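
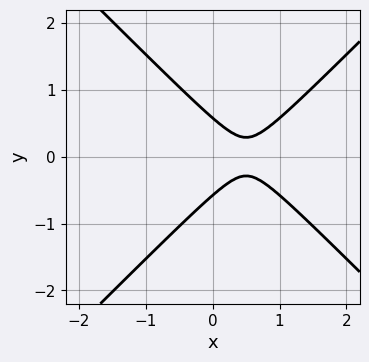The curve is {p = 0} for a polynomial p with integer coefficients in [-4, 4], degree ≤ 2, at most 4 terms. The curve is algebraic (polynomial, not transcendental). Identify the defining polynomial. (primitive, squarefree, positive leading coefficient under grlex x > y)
1. deg p = 2.
2. Symmetries: it's symmetric under y → −y, forcing even powers of y.
3. Observable constraints: no x-intercept at any integer in the box.
4. Putting this together gives p.

3*x^2 - 3*y^2 - 3*x + 1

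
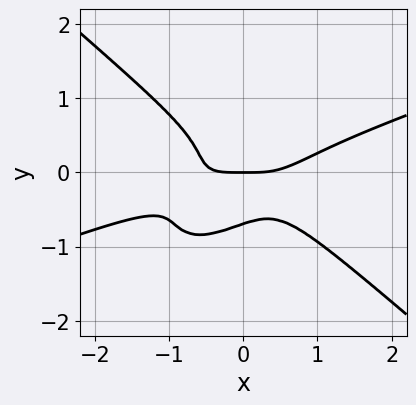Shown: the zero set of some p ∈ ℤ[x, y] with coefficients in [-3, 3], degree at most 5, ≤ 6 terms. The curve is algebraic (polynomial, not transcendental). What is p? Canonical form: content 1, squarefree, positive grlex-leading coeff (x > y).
(a) deg p = 4. A generic line meets the curve in up to 4 points.
(b) Checking where it meets the axes: it crosses the x-axis at the gridline x = 0; it meets the y-axis at y = 0 (among the integer gridlines).
(c) Fitting integer coefficients to these (and the overall shape) gives p.

x^4 - 3*x^3*y + 3*x*y^3 - 3*y^4 - y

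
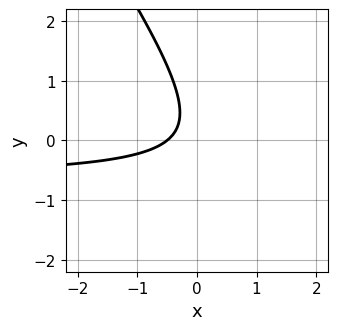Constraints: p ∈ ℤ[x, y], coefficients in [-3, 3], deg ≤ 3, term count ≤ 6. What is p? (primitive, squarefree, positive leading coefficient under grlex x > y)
3*x*y + 2*y^2 + 2*x - y + 1

(a) deg p = 2.
(b) From the visible intercepts: the curve avoids every integer y-axis point in the box.
(c) Fitting integer coefficients to these (and the overall shape) gives p.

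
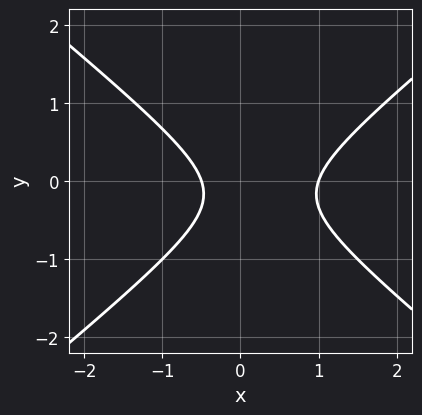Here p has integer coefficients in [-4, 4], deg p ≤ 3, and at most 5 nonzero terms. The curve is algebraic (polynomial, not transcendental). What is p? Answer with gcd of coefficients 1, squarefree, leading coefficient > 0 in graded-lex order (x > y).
2*x^2 - 3*y^2 - x - y - 1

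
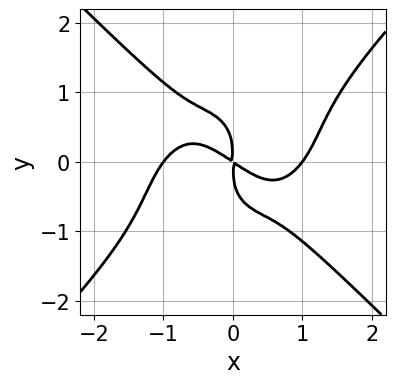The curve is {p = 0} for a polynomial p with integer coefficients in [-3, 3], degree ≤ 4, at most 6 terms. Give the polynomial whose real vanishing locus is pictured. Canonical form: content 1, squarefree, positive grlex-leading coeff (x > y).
1. deg p = 4. A generic line meets the curve in up to 4 points.
2. Reading off the gridlines: among the integer gridlines, it crosses the x-axis at x ∈ {-1, 1}.
3. Matching integer coefficients to the picture gives p.

2*x^4 - 2*y^4 - 2*x^2 - 3*x*y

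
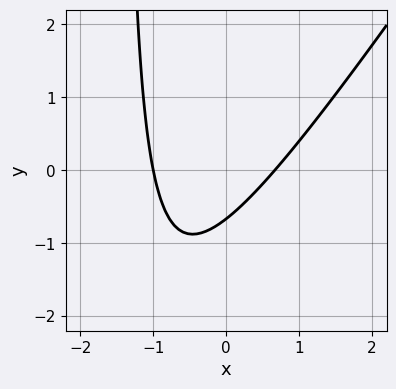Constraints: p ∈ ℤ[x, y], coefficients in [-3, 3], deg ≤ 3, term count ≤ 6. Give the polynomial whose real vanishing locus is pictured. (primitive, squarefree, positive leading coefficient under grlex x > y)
3*x^2 - 2*x*y + x - 3*y - 2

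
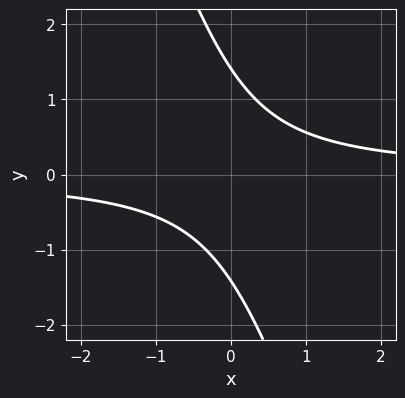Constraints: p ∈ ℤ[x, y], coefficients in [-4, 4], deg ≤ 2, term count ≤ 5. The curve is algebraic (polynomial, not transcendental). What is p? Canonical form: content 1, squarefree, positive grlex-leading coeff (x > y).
(a) The degree is 2 — the shape is more complex than any degree-1 curve.
(b) From the axis intercepts and sections: no x-intercept at any integer in the box.
(c) Assembling these constraints gives the stated polynomial.

3*x*y + y^2 - 2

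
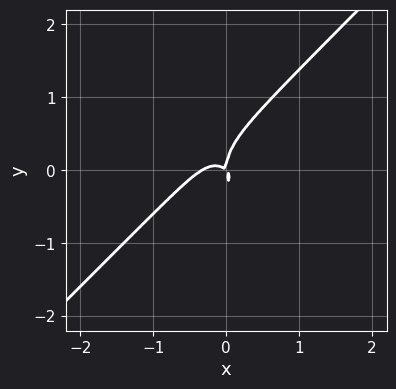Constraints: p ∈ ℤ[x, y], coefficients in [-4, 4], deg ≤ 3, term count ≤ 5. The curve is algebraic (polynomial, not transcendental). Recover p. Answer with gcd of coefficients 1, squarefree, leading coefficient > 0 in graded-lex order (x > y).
3*x^3 - 2*x^2*y - y^3 + x^2 + x*y

1. Degree: the shape is more complex than any degree-2 curve, so deg p = 3.
2. From the axis intercepts and sections: it crosses the x-axis at the gridline x = 0; it crosses the y-axis at the gridline y = 0.
3. The integer polynomial consistent with all of this is the stated p.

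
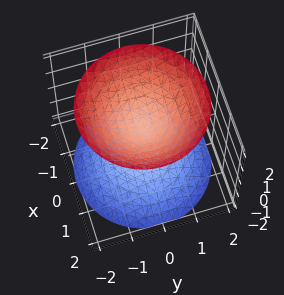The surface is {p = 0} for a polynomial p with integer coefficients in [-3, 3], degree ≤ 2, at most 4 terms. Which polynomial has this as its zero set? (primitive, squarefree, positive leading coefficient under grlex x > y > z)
First, the picture has 2 separate pieces.
Then, the degree is 2 — two separate bowl-shaped sheets opening away from each other; a quadric.
Then, symmetries: mirror symmetry z ↦ −z ⇒ only even powers of z; the surface is invariant under rotation about z: p = q(x² + y², z).
Next, against the integer gridlines: a circular section at z = 2 has radius between 1 and 2; the surface avoids every integer y-axis point in the box; the surface avoids every integer x-axis point in the box.
Finally, matching integer coefficients to the picture gives p.

2*x^2 + 2*y^2 - 2*z^2 + 1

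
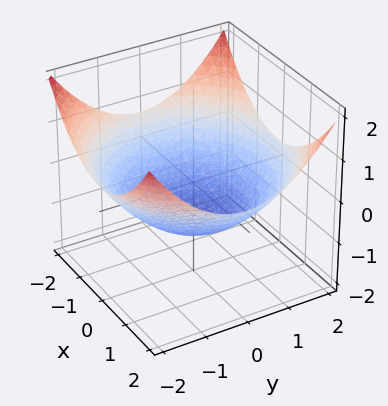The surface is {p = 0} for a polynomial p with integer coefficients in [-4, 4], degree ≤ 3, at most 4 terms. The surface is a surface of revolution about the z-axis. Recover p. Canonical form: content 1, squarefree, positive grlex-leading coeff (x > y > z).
The degree is 2 — a generic line meets the surface in up to 2 points.
Symmetries: rotational symmetry about the z-axis ⇒ p depends on x, y only through x² + y².
Checking where it meets the axes: a circular section at z = 0 has radius between 1 and 2; one z-axis crossing is at z = -1.
These observations pin down the coefficients.

x^2 + y^2 - 3*z - 3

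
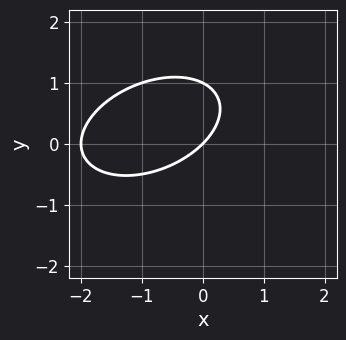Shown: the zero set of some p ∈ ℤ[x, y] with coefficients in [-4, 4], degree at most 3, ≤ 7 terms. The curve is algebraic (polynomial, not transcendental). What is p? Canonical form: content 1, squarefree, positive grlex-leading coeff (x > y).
1. deg p = 2. No degree-1 curve has this shape.
2. Against the integer gridlines: the y-axis gridline crossings are at y ∈ {0, 1}; among the integer gridlines, it crosses the x-axis at x ∈ {-2, 0}.
3. Solving for integer coefficients yields p as stated.

x^2 - x*y + 2*y^2 + 2*x - 2*y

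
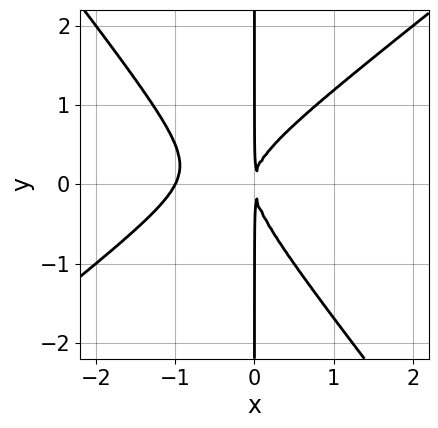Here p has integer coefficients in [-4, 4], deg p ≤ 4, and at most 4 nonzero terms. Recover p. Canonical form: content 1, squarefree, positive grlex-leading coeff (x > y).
deg p = 3. A generic line meets the curve in up to 3 points.
Reading off the gridlines: one x-axis crossing is at x = -1; every point of the y-axis in the box is on the curve.
Putting this together gives p.

2*x^3 - x^2*y - 2*x*y^2 + 2*x^2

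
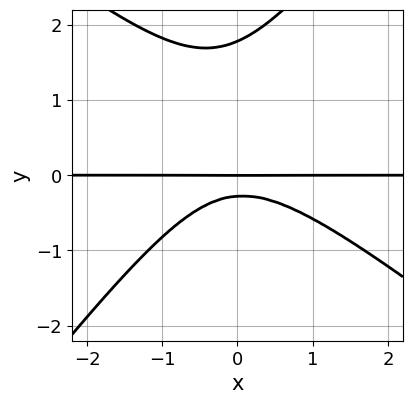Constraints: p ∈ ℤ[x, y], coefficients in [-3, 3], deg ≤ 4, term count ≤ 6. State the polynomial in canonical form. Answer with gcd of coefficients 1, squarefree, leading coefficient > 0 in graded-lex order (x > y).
2*x^2*y + x*y^2 - 2*y^3 + 3*y^2 + y

First, degree: the shape is more complex than any degree-2 curve, so deg p = 3.
Next, checking where it meets the axes: it crosses the y-axis at the gridline y = 0; every point of the x-axis in the box is on the curve.
Finally, these observations pin down the coefficients.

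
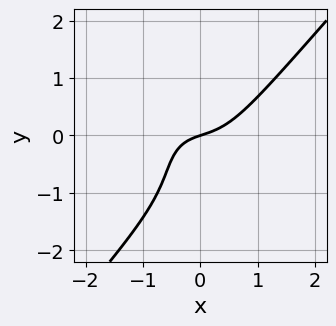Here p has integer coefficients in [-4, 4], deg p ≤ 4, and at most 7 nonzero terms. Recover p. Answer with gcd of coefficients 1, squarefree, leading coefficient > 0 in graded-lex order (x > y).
(a) deg p = 3. No degree-2 curve has this shape.
(b) From the axis intercepts and sections: one y-axis crossing is at y = 0; it crosses the x-axis at the gridline x = 0.
(c) Matching integer coefficients to the picture gives p.

3*x^3 - 2*y^3 - 3*y^2 + x - 3*y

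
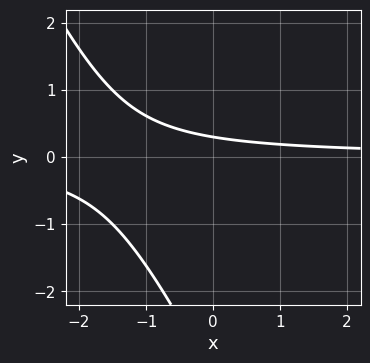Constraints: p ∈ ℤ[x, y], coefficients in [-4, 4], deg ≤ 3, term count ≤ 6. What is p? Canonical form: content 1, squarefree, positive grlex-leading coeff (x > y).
(a) The degree is 2 — the shape is more complex than any degree-1 curve.
(b) Reading off the gridlines: no x-intercept at any integer in the box.
(c) These observations pin down the coefficients.

2*x*y + y^2 + 3*y - 1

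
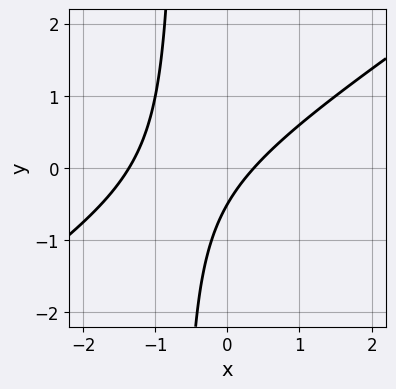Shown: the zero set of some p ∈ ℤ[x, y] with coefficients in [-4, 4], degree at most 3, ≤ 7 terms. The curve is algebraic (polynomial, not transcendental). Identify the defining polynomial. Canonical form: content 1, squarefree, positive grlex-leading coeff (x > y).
First, degree: the shape is more complex than any degree-1 curve, so deg p = 2.
Finally, matching integer coefficients to the picture gives p.

2*x^2 - 3*x*y + 2*x - 2*y - 1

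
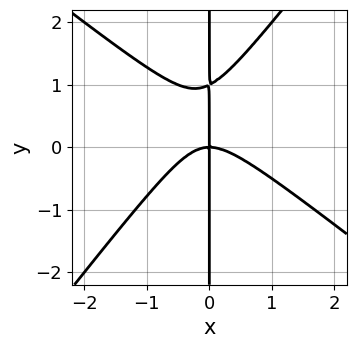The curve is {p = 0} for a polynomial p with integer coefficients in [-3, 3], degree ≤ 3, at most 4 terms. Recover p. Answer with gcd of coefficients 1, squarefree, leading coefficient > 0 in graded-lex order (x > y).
First, deg p = 3.
Next, against the integer gridlines: it meets the x-axis at x = 0 (among the integer gridlines); the visible y-axis segment lies entirely on the curve.
Finally, these observations pin down the coefficients.

2*x^3 + x^2*y - 2*x*y^2 + 2*x*y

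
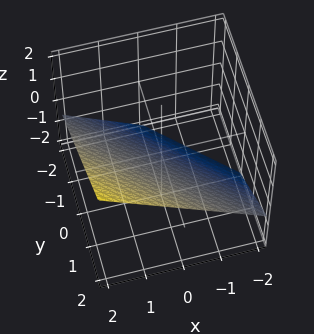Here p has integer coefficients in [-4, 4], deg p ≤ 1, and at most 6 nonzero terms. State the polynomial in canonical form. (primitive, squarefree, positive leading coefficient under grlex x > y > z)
2*x + 2*y - 3*z - 2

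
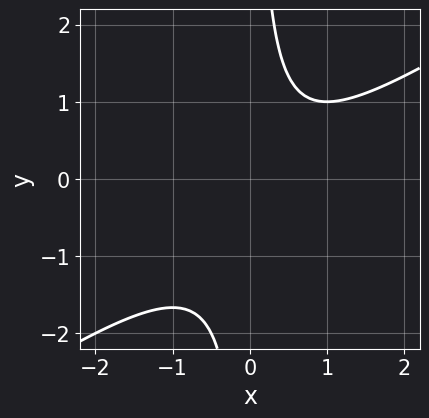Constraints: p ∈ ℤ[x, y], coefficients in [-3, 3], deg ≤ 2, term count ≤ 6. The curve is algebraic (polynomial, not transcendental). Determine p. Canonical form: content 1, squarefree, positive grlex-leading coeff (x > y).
First, deg p = 2. A generic line meets the curve in up to 2 points.
Then, reading off the gridlines: no y-intercept at any integer in the box; no x-intercept at any integer in the box.
Finally, putting this together gives p.

2*x^2 - 3*x*y - x + 2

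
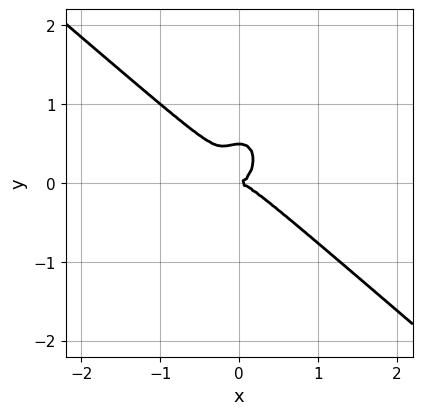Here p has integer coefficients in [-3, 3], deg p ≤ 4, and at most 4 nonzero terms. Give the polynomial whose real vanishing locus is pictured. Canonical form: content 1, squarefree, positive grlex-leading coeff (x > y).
3*x^3 + 2*x^2*y + 2*y^3 - y^2

1. Degree: the shape is more complex than any degree-2 curve, so deg p = 3.
2. Reading off the gridlines: one y-axis crossing is at y = 0; it meets the x-axis at x = 0 (among the integer gridlines).
3. Putting this together gives p.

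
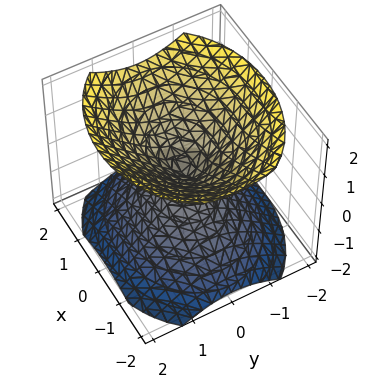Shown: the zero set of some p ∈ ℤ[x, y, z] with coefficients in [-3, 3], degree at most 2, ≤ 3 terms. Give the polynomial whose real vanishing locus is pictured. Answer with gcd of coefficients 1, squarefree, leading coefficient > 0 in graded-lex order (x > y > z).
First, the picture has 2 separate pieces. Treating them together as one polynomial.
Then, the degree is 2 — two nappes meeting at a single point; a quadric.
Next, symmetries: mirror symmetry y ↦ −y ⇒ only even powers of y; mirror symmetry x ↦ −x ⇒ only even powers of x; mirror symmetry z ↦ −z ⇒ only even powers of z.
Then, against the integer gridlines: it crosses the z-axis at the gridline z = 0; one x-axis crossing is at x = 0.
Finally, matching integer coefficients to the picture gives p.

2*x^2 + 3*y^2 - 3*z^2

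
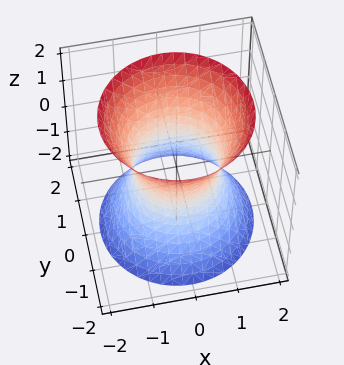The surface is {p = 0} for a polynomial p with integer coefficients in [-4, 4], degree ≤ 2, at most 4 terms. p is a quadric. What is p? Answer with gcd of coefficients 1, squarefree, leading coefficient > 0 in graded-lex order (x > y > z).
2*x^2 + 2*y^2 - z^2 - 2

Degree: one connected sheet with a waist; a quadric, so deg p = 2.
Symmetries: every cross-section ⟂ z is a circle, so x, y appear only via x² + y²; the z ↦ −z reflection is a symmetry, so z appears only in even powers.
From the visible intercepts: the x-axis gridline crossings are at x ∈ {-1, 1}; the y-axis gridline crossings are at y ∈ {-1, 1}; it misses every integer gridline on the z-axis.
Putting this together gives p.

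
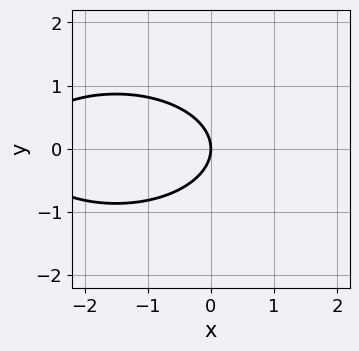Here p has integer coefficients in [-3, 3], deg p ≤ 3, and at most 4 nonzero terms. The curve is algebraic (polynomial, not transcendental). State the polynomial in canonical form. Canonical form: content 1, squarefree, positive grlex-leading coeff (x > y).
x^2 + 3*y^2 + 3*x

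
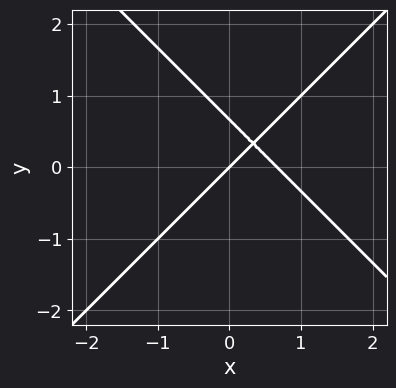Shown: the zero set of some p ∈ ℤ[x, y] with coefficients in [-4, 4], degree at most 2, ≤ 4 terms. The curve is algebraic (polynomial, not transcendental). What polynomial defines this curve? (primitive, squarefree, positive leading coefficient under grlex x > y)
3*x^2 - 3*y^2 - 2*x + 2*y

1. Degree: no degree-1 curve has this shape, so deg p = 2.
2. Reading off the gridlines: it crosses the x-axis at the gridline x = 0; it crosses the y-axis at the gridline y = 0.
3. The integer polynomial consistent with all of this is the stated p.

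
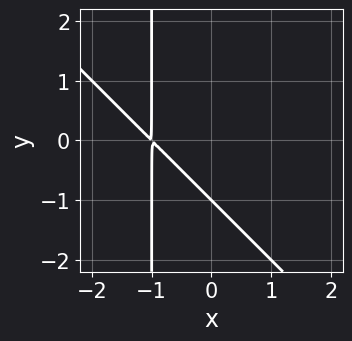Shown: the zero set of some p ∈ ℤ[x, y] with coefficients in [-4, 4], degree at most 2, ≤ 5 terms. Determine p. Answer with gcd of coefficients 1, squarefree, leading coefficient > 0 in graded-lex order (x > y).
x^2 + x*y + 2*x + y + 1

The degree is 2 — a generic line meets the curve in up to 2 points.
Checking where it meets the axes: it crosses the y-axis at the gridline y = -1.
Matching integer coefficients to the picture gives p.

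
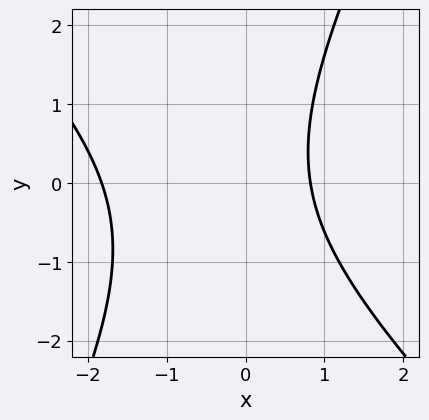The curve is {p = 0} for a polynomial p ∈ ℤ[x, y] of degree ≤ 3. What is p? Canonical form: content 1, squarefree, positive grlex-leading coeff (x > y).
(a) Degree: the shape is more complex than any degree-1 curve, so deg p = 2.
(b) Observable constraints: no y-intercept at any integer in the box.
(c) Together with the visible shape, these determine p as stated.

2*x^2 + x*y - y^2 + 2*x - 3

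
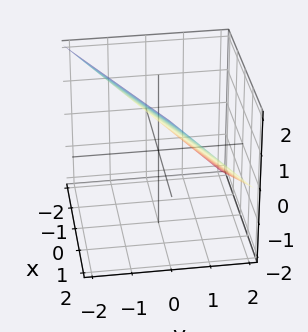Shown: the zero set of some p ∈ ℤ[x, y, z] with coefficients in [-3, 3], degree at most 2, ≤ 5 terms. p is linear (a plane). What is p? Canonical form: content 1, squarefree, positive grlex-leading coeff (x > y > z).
deg p = 1.
From the visible intercepts: it meets the y-axis at y = 1 (among the integer gridlines); it meets the x-axis at x = -2 (among the integer gridlines); one z-axis crossing is at z = 1.
Together with the visible shape, these determine p as stated.

x - 2*y - 2*z + 2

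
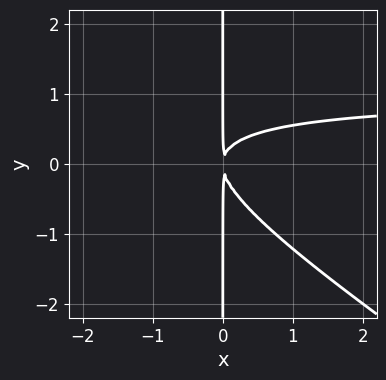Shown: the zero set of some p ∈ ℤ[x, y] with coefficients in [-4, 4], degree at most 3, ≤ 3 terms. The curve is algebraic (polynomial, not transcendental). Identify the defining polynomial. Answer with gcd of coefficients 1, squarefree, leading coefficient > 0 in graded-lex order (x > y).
(a) deg p = 3. A generic line meets the curve in up to 3 points.
(b) From the visible intercepts: the visible y-axis segment lies entirely on the curve.
(c) Putting this together gives p.

2*x^2*y + 3*x*y^2 - 2*x^2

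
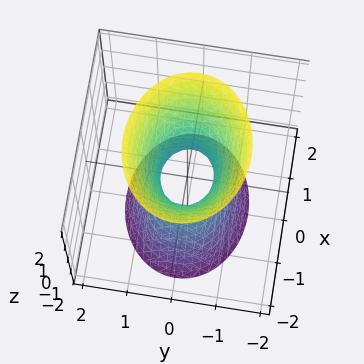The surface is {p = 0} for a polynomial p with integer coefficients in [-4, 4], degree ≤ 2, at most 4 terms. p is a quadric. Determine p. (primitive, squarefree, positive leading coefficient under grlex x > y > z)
First, the degree is 2 — an hourglass — one-sheet hyperboloid; a quadric.
Next, symmetries: mirror symmetry y ↦ −y ⇒ only even powers of y; it's symmetric under z → −z, forcing even powers of z; the x ↦ −x reflection is a symmetry, so x appears only in even powers.
Then, from the visible intercepts: it misses every integer gridline on the z-axis.
Finally, together with the visible shape, these determine p as stated.

2*x^2 + 3*y^2 - z^2 - 1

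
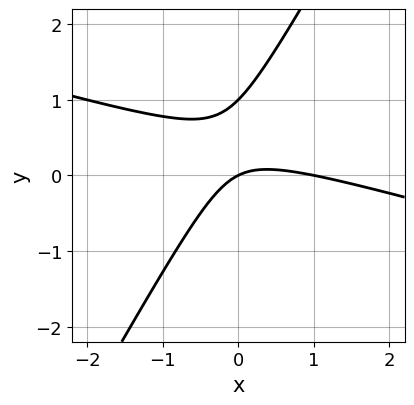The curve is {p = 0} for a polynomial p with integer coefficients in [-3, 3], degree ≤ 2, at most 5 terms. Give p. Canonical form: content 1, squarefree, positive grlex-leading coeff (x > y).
(a) deg p = 2. No degree-1 curve has this shape.
(b) Against the integer gridlines: among the integer gridlines, it crosses the y-axis at y ∈ {0, 1}; the x-axis gridline crossings are at x ∈ {0, 1}.
(c) Assembling these constraints gives the stated polynomial.

x^2 + 3*x*y - 2*y^2 - x + 2*y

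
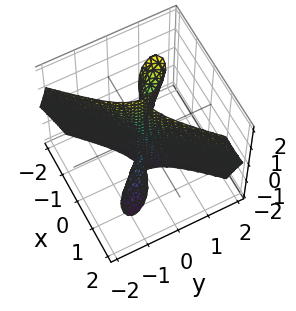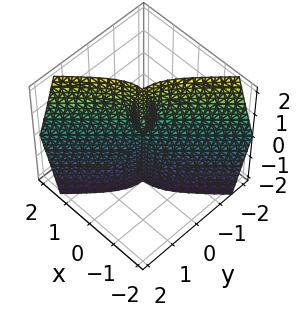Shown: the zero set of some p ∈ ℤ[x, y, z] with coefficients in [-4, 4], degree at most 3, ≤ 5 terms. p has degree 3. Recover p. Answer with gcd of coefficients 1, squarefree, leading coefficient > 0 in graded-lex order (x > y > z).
x^3 - x*y*z - y^3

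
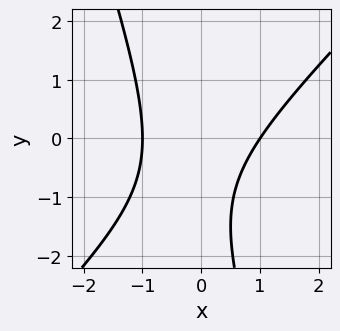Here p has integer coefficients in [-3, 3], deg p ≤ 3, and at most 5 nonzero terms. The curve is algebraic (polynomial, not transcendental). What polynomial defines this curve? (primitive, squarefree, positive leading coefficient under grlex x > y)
deg p = 2. No degree-1 curve has this shape.
From the axis intercepts and sections: it misses every integer gridline on the y-axis; the x-axis gridline crossings are at x ∈ {-1, 1}.
These observations pin down the coefficients.

3*x^2 - 2*x*y - y^2 - 2*y - 3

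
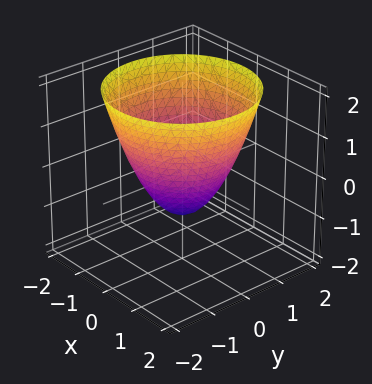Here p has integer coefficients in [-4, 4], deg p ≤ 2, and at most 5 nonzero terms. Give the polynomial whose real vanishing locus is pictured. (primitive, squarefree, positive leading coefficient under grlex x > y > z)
x^2 + y^2 - z - 1

1. The degree is 2 — the shape is more complex than any degree-1 surface.
2. Symmetries: rotational symmetry about the z-axis ⇒ p depends on x, y only through x² + y².
3. From the axis intercepts and sections: among the integer gridlines, it crosses the x-axis at x ∈ {-1, 1}; it crosses the z-axis at the gridline z = -1.
4. Solving for integer coefficients yields p as stated.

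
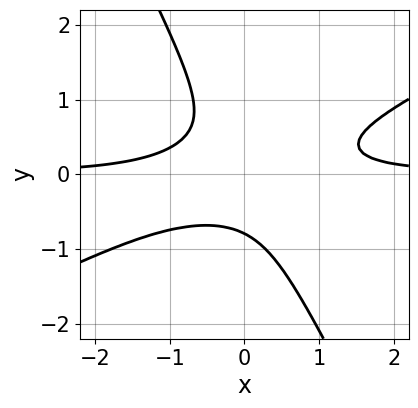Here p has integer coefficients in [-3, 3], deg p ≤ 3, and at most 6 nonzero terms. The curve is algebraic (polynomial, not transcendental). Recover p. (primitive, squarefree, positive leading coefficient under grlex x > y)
1. The degree is 3 — a generic line meets the curve in up to 3 points.
2. Observable constraints: the curve avoids every integer x-axis point in the box.
3. The integer polynomial consistent with all of this is the stated p.

2*x^2*y - 3*x*y^2 - 2*y^3 - 1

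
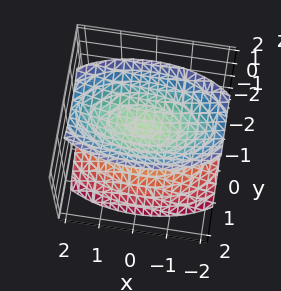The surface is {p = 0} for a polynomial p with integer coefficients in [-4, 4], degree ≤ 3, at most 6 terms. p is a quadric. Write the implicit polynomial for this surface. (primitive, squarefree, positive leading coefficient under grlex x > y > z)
First, there are 2 components. They look like related sheets of one shape, so recover p as a whole.
Then, degree: two separate bowl-shaped sheets opening away from each other; a quadric, so deg p = 2.
Next, symmetries: it's symmetric under x → −x, forcing even powers of x; mirror symmetry y ↦ −y ⇒ only even powers of y; it's symmetric under z → −z, forcing even powers of z.
Then, against the integer gridlines: it misses every integer gridline on the x-axis; no y-intercept at any integer in the box.
Finally, putting this together gives p.

x^2 + 3*y^2 - 2*z^2 + 1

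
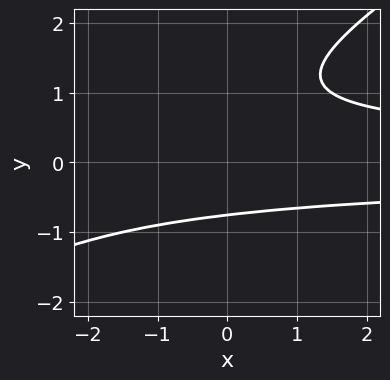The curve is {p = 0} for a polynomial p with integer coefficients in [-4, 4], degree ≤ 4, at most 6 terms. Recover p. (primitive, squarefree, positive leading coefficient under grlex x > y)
First, the degree is 3 — the shape is more complex than any degree-2 curve.
Then, against the integer gridlines: the curve avoids every integer x-axis point in the box.
Finally, assembling these constraints gives the stated polynomial.

2*x*y^2 - 3*y^3 + 3*y^2 - 3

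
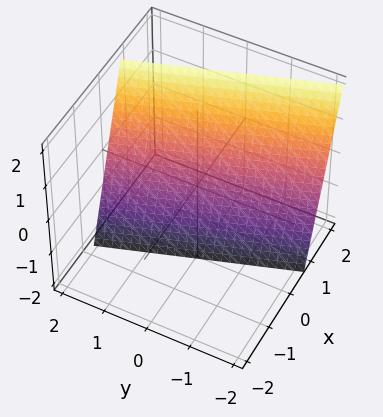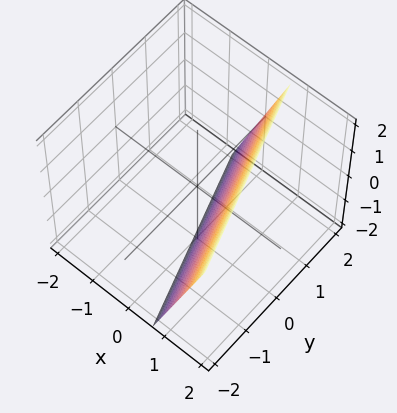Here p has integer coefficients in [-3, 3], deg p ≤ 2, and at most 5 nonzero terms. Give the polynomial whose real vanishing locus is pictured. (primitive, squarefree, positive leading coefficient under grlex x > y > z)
(a) deg p = 1. Every cross-section is a straight line — this is a plane.
(b) From the axis intercepts and sections: it meets the z-axis at z = -2 (among the integer gridlines); it crosses the y-axis at the gridline y = 2.
(c) These observations pin down the coefficients.

3*x + y - z - 2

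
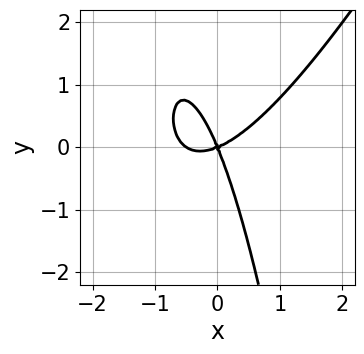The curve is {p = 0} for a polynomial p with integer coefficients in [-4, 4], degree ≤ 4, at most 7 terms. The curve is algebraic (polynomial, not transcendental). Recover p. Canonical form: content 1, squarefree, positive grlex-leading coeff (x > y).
2*x^3 - x^2*y + x^2 - 2*x*y - y^2

1. deg p = 3.
2. Observable constraints: it crosses the y-axis at the gridline y = 0; one x-axis crossing is at x = 0.
3. Solving for integer coefficients yields p as stated.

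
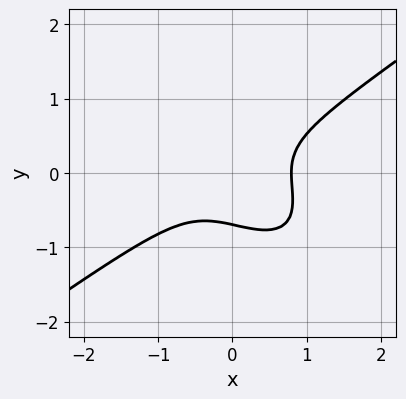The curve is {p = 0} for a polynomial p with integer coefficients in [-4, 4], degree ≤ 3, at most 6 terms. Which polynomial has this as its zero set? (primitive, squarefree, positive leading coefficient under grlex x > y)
The degree is 3 — a generic line meets the curve in up to 3 points.
The integer polynomial consistent with all of this is the stated p.

2*x^3 - 2*x*y^2 - 3*y^3 - 1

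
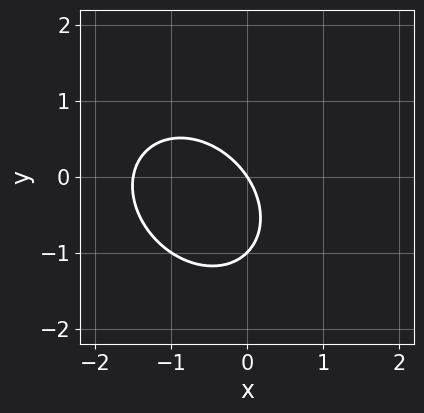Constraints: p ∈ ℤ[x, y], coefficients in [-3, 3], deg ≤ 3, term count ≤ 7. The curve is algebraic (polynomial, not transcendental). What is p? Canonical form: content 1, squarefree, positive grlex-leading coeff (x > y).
First, degree: no degree-1 curve has this shape, so deg p = 2.
Next, from the axis intercepts and sections: it crosses the x-axis at the gridline x = 0; the y-axis gridline crossings are at y ∈ {-1, 0}.
Finally, these observations pin down the coefficients.

2*x^2 + x*y + 2*y^2 + 3*x + 2*y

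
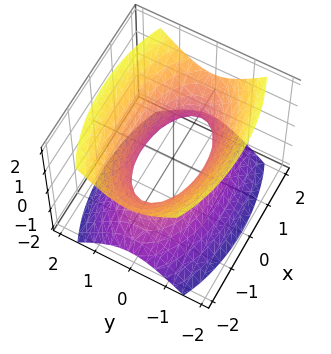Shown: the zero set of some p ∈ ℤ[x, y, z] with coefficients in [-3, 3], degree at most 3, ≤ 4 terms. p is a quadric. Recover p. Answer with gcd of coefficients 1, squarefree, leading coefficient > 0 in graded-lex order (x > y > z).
1. deg p = 2. One connected sheet with a waist; a quadric.
2. Symmetries: mirror symmetry z ↦ −z ⇒ only even powers of z; it's symmetric under x → −x, forcing even powers of x; it's symmetric under y → −y, forcing even powers of y.
3. Reading off the gridlines: it misses every integer gridline on the z-axis.
4. Fitting integer coefficients to these (and the overall shape) gives p.

x^2 + 3*y^2 - 2*z^2 - 2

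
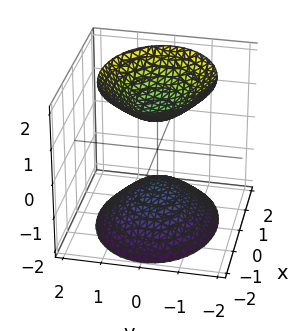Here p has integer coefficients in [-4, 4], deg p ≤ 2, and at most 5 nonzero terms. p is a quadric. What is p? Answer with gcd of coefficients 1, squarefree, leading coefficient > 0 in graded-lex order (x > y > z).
2*x^2 + 3*y^2 - 2*z^2 + 2

There are 2 components. They look like related sheets of one shape, so recover p as a whole.
deg p = 2. Two sheets facing apart; a quadric.
Symmetries: mirror symmetry z ↦ −z ⇒ only even powers of z; it's symmetric under y → −y, forcing even powers of y; the x ↦ −x reflection is a symmetry, so x appears only in even powers.
From the axis intercepts and sections: it misses every integer gridline on the x-axis; the z-axis gridline crossings are at z ∈ {-1, 1}; the surface avoids every integer y-axis point in the box.
Solving for integer coefficients yields p as stated.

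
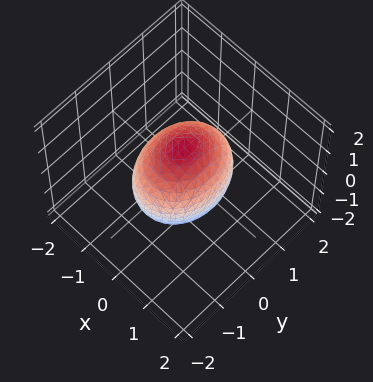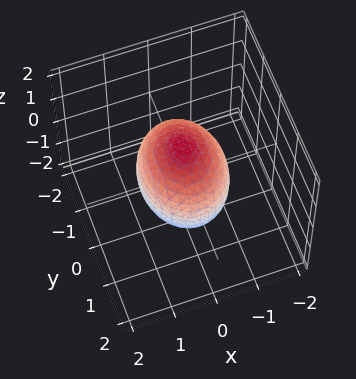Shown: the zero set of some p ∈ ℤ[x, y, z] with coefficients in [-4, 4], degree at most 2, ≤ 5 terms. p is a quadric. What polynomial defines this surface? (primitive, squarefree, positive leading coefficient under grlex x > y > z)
First, deg p = 2. Bounded and convex; a quadric.
Then, symmetries: mirror symmetry x ↦ −x ⇒ only even powers of x; it's symmetric under z → −z, forcing even powers of z; mirror symmetry y ↦ −y ⇒ only even powers of y.
Then, observable constraints: the x-axis gridline crossings are at x ∈ {-1, 1}.
Finally, the integer polynomial consistent with all of this is the stated p.

3*x^2 + 2*y^2 + 2*z^2 - 3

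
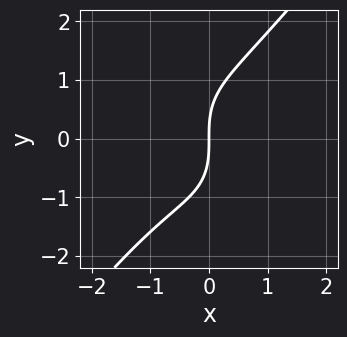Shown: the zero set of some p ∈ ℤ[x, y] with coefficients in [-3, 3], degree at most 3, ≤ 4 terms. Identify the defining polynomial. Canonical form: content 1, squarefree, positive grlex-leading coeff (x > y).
(a) Degree: no degree-2 curve has this shape, so deg p = 3.
(b) Checking where it meets the axes: it meets the y-axis at y = 0 (among the integer gridlines); one x-axis crossing is at x = 0.
(c) Fitting integer coefficients to these (and the overall shape) gives p.

2*x^3 - y^3 + x^2 + 3*x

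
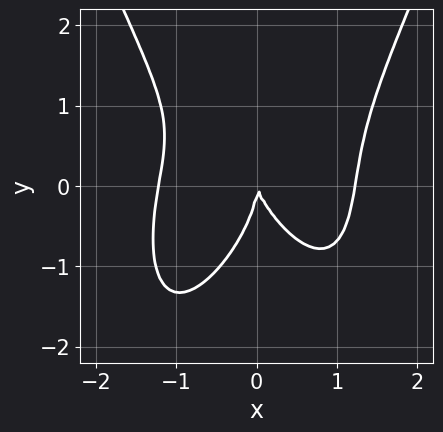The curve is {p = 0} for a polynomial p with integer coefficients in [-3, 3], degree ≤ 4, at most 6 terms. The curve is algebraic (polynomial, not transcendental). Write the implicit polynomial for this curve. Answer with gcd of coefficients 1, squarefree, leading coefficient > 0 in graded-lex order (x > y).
2*x^4 - y^3 - 3*x^2 - x*y

deg p = 4.
From the axis intercepts and sections: it meets the y-axis at y = 0 (among the integer gridlines); it meets the x-axis at x = 0 (among the integer gridlines).
Matching integer coefficients to the picture gives p.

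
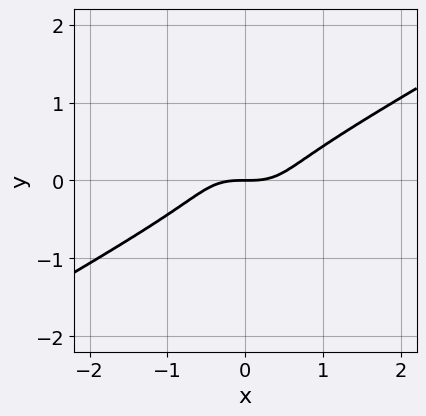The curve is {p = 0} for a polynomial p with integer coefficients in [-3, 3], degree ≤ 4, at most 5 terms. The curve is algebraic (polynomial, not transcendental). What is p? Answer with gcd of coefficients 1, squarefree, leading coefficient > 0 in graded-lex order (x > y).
1. deg p = 3.
2. Against the integer gridlines: it crosses the y-axis at the gridline y = 0; it meets the x-axis at x = 0 (among the integer gridlines).
3. Assembling these constraints gives the stated polynomial.

x^3 - 2*x*y^2 - 2*y^3 - y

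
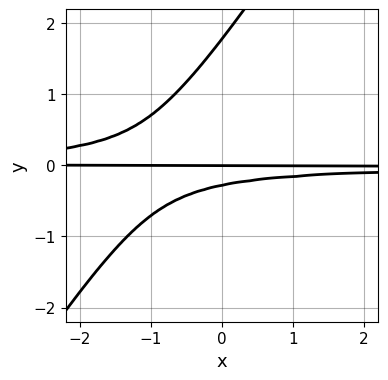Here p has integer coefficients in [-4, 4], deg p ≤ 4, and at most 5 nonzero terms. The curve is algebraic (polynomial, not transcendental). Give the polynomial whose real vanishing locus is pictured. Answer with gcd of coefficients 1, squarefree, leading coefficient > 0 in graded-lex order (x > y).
3*x*y^2 - 2*y^3 + 3*y^2 + y

First, deg p = 3. The shape is more complex than any degree-2 curve.
Next, reading off the gridlines: one y-axis crossing is at y = 0; every point of the x-axis in the box is on the curve.
Finally, putting this together gives p.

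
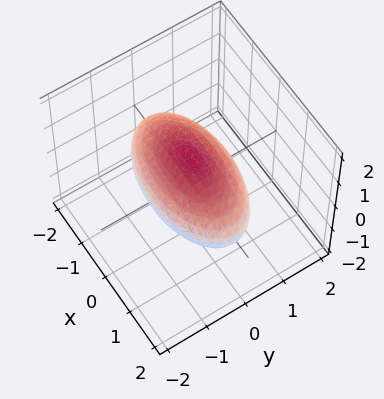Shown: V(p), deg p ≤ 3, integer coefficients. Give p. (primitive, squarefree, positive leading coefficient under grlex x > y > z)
x^2 + 3*y^2 + 3*z^2 - 3

The degree is 2 — bounded and convex; a quadric.
Symmetries: it's symmetric under x → −x, forcing even powers of x; it's symmetric under y → −y, forcing even powers of y; the z ↦ −z reflection is a symmetry, so z appears only in even powers.
From the visible intercepts: the z-axis gridline crossings are at z ∈ {-1, 1}; among the integer gridlines, it crosses the y-axis at y ∈ {-1, 1}.
Solving for integer coefficients yields p as stated.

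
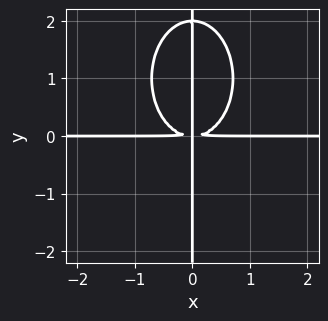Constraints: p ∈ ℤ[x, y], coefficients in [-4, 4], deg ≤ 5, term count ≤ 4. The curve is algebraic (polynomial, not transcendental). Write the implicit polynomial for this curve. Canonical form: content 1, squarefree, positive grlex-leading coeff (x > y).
First, the degree is 4 — a generic line meets the curve in up to 4 points.
Then, observable constraints: every point of the y-axis in the box is on the curve; the visible x-axis segment lies entirely on the curve.
Finally, putting this together gives p.

2*x^3*y + x*y^3 - 2*x*y^2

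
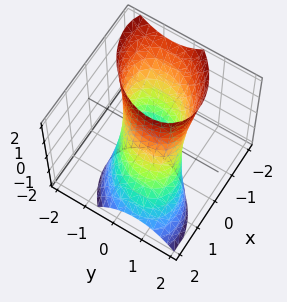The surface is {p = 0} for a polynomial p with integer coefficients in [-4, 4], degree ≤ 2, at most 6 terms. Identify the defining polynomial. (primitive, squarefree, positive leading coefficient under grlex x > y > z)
(a) deg p = 2. A generic line meets the surface in up to 2 points.
(b) From the axis intercepts and sections: the y-axis gridline crossings are at y ∈ {-1, 1}; the x-axis gridline crossings are at x ∈ {-1, 1}; the surface avoids every integer z-axis point in the box.
(c) Together with the visible shape, these determine p as stated.

3*x^2 - 2*x*y + 3*x*z + 3*y^2 - 3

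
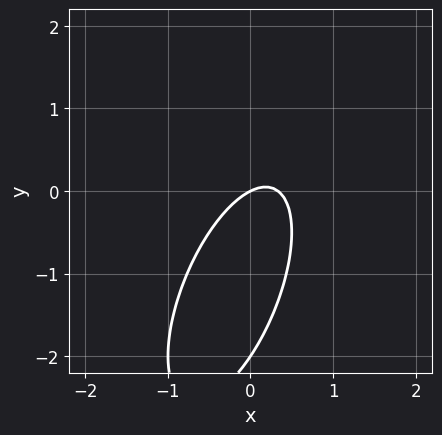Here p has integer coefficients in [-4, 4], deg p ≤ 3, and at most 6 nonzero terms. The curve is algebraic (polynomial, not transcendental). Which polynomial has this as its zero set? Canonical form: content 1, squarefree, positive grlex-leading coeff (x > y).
3*x^2 - 2*x*y + y^2 - x + 2*y

(a) Degree: the shape is more complex than any degree-1 curve, so deg p = 2.
(b) Observable constraints: among the integer gridlines, it crosses the y-axis at y ∈ {-2, 0}; it meets the x-axis at x = 0 (among the integer gridlines).
(c) Assembling these constraints gives the stated polynomial.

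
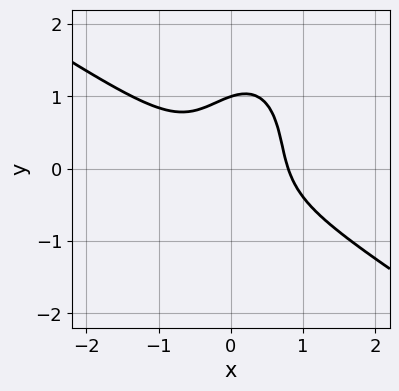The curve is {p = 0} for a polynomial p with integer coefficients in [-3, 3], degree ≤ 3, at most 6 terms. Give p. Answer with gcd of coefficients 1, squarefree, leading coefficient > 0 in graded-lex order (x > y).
2*x^3 + 2*x^2*y - x*y^2 + y^3 - 1

deg p = 3.
Reading off the gridlines: one y-axis crossing is at y = 1.
Matching integer coefficients to the picture gives p.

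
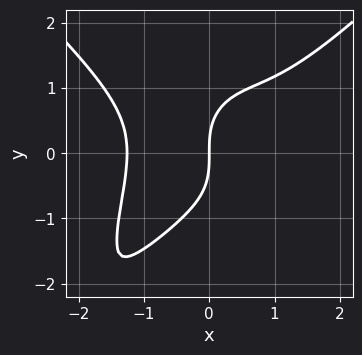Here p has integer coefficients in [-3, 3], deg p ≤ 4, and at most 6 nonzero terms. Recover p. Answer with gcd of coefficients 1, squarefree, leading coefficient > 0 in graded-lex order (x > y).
x^4 - x^2*y^2 - y^3 + 2*x

Degree: no degree-3 curve has this shape, so deg p = 4.
From the visible intercepts: it crosses the y-axis at the gridline y = 0; it meets the x-axis at x = 0 (among the integer gridlines).
These observations pin down the coefficients.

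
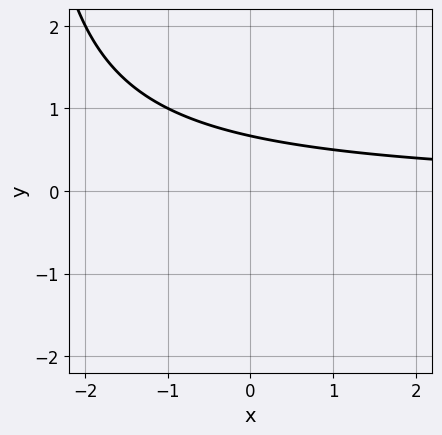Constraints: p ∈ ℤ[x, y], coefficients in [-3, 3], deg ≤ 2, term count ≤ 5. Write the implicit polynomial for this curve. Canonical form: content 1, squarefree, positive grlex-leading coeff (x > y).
First, deg p = 2.
Then, from the axis intercepts and sections: the curve avoids every integer x-axis point in the box.
Finally, matching integer coefficients to the picture gives p.

x*y + 3*y - 2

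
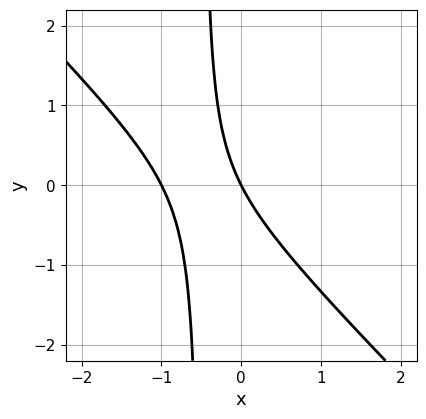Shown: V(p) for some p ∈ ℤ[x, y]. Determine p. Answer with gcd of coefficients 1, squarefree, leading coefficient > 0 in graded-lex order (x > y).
2*x^2 + 2*x*y + 2*x + y

First, the degree is 2 — the shape is more complex than any degree-1 curve.
Then, against the integer gridlines: among the integer gridlines, it crosses the x-axis at x ∈ {-1, 0}; it meets the y-axis at y = 0 (among the integer gridlines).
Finally, matching integer coefficients to the picture gives p.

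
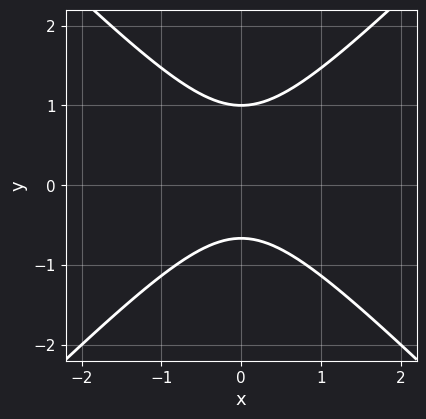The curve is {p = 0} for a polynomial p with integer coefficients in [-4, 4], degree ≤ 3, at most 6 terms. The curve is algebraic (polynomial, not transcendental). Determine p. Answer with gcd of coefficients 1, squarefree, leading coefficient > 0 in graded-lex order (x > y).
3*x^2 - 3*y^2 + y + 2

The degree is 2 — the shape is more complex than any degree-1 curve.
Symmetries: it's symmetric under x → −x, forcing even powers of x.
Reading off the gridlines: no x-intercept at any integer in the box; it crosses the y-axis at the gridline y = 1.
The integer polynomial consistent with all of this is the stated p.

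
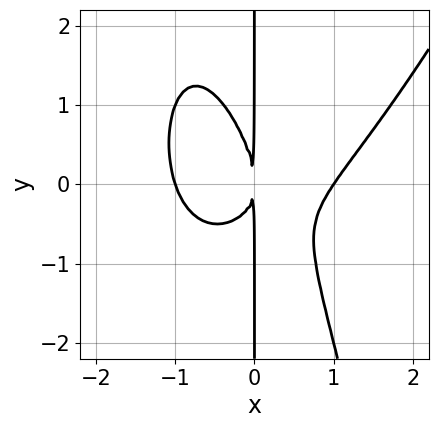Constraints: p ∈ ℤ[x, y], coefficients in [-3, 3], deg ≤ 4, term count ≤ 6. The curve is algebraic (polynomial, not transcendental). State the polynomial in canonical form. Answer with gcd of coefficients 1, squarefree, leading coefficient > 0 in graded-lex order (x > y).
3*x^4 - x^3*y - 3*x^2*y - 2*x*y^2 - 3*x^2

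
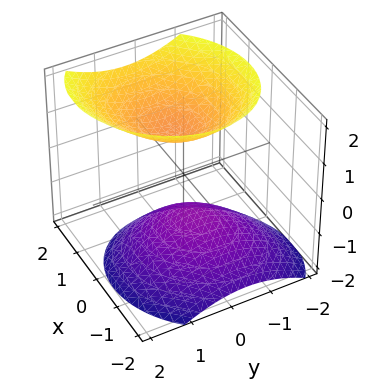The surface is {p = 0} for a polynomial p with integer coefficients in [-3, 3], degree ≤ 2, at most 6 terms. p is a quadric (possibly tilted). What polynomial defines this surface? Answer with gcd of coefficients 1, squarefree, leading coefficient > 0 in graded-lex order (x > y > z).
3*x^2 - x*y - 2*x*z + 3*y^2 - 3*z^2 + 3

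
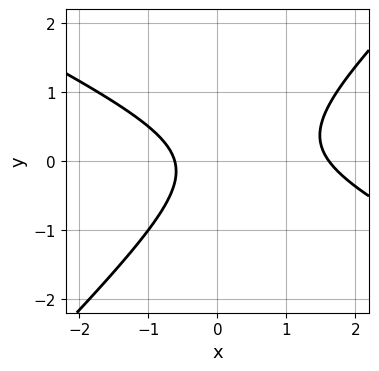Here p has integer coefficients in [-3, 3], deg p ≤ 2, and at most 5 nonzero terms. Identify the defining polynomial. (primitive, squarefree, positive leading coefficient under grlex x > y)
deg p = 2.
Reading off the gridlines: the curve avoids every integer y-axis point in the box.
The integer polynomial consistent with all of this is the stated p.

x^2 + x*y - 2*y^2 - x - 1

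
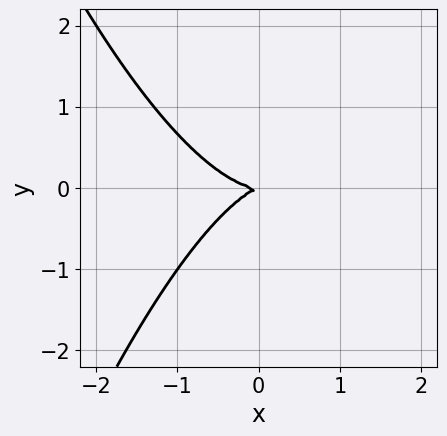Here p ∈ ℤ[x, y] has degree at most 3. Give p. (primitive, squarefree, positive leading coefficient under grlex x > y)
2*x^3 - x*y + 3*y^2

The degree is 3 — a generic line meets the curve in up to 3 points.
From the visible intercepts: it crosses the y-axis at the gridline y = 0; one x-axis crossing is at x = 0.
Matching integer coefficients to the picture gives p.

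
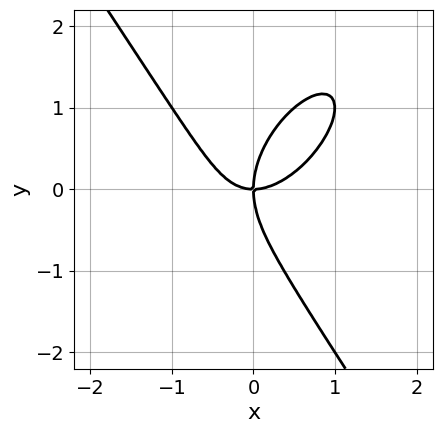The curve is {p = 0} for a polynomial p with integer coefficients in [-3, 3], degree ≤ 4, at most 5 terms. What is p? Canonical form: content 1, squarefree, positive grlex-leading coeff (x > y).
2*x^3 - x^2*y + y^3 - 2*x*y

1. deg p = 3. No degree-2 curve has this shape.
2. From the axis intercepts and sections: it meets the y-axis at y = 0 (among the integer gridlines); it meets the x-axis at x = 0 (among the integer gridlines).
3. These observations pin down the coefficients.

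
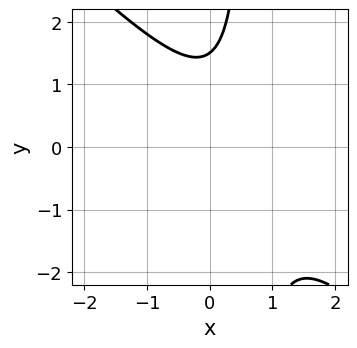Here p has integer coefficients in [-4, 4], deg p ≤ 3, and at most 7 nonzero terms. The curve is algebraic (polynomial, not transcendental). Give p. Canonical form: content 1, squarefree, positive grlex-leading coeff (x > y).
3*x^2 + 3*x*y - 3*x - 2*y + 3

(a) deg p = 2. The shape is more complex than any degree-1 curve.
(b) Observable constraints: it misses every integer gridline on the x-axis.
(c) The integer polynomial consistent with all of this is the stated p.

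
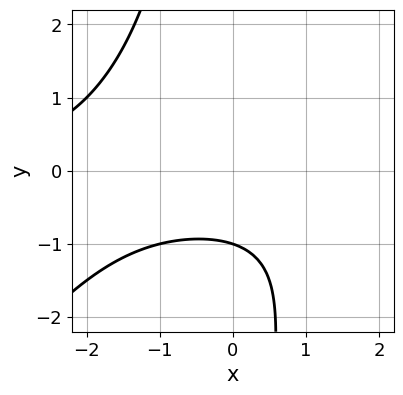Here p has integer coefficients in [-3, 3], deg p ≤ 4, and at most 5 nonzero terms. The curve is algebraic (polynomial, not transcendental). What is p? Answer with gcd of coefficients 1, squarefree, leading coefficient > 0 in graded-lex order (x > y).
x^2*y - x*y^2 - 3*y - 3

The degree is 3 — no degree-2 curve has this shape.
From the axis intercepts and sections: it misses every integer gridline on the x-axis; it crosses the y-axis at the gridline y = -1.
These observations pin down the coefficients.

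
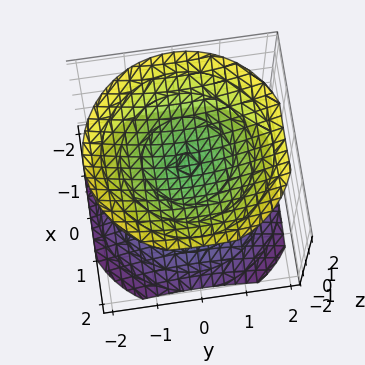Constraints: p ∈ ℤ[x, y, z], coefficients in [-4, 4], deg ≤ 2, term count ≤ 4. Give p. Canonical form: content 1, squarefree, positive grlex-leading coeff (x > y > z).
2*x^2 + 2*y^2 - 3*z^2 + 3

1. The picture has 2 separate pieces.
2. The degree is 2 — two separate bowl-shaped sheets opening away from each other; a quadric.
3. By symmetry, every cross-section ⟂ z is a circle, so x, y appear only via x² + y²; it's symmetric under z → −z, forcing even powers of z.
4. Against the integer gridlines: the z-axis gridline crossings are at z ∈ {-1, 1}; it misses every integer gridline on the x-axis; the surface avoids every integer y-axis point in the box.
5. Solving for integer coefficients yields p as stated.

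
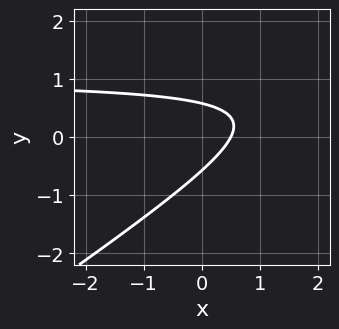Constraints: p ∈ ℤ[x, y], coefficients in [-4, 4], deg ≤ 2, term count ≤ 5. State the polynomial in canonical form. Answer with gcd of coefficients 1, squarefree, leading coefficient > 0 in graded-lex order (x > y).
1. The degree is 2 — a generic line meets the curve in up to 2 points.
2. The integer polynomial consistent with all of this is the stated p.

2*x*y - 3*y^2 - 2*x + 1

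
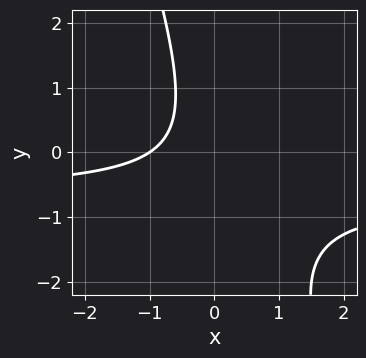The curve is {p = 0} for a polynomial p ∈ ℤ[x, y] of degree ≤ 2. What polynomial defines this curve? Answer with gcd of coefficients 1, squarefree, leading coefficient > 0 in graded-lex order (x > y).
3*x*y + y^2 + 2*x + 2

deg p = 2. A generic line meets the curve in up to 2 points.
Checking where it meets the axes: no y-intercept at any integer in the box; it meets the x-axis at x = -1 (among the integer gridlines).
The integer polynomial consistent with all of this is the stated p.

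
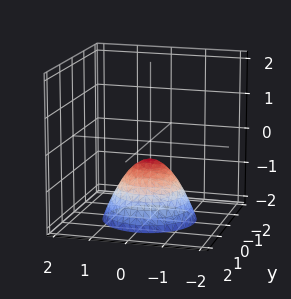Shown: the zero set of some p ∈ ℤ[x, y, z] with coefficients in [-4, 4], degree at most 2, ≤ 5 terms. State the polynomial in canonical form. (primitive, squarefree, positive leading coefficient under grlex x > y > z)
First, degree: a generic line meets the surface in up to 2 points, so deg p = 2.
Then, symmetry: the z-axis is an axis of rotation, so x and y enter only as x² + y².
Next, from the visible intercepts: a circular section at z = -1 has radius between 0 and 1; it misses every integer gridline on the y-axis; it misses every integer gridline on the x-axis.
Finally, together with the visible shape, these determine p as stated.

2*x^2 + 2*y^2 + 2*z + 1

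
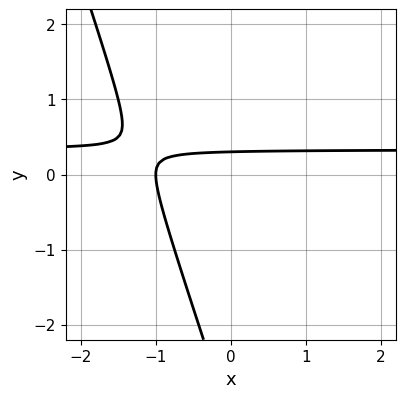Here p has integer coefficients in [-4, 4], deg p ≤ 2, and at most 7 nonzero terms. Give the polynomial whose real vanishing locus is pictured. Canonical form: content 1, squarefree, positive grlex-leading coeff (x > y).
3*x*y + y^2 - x + 3*y - 1

First, deg p = 2. A generic line meets the curve in up to 2 points.
Next, against the integer gridlines: it meets the x-axis at x = -1 (among the integer gridlines).
Finally, solving for integer coefficients yields p as stated.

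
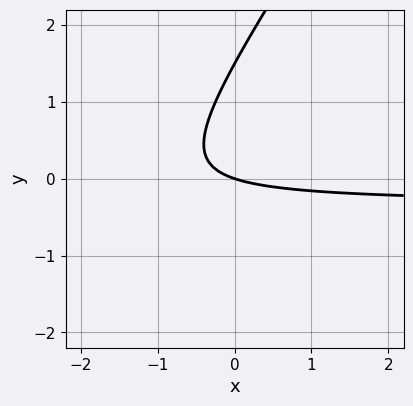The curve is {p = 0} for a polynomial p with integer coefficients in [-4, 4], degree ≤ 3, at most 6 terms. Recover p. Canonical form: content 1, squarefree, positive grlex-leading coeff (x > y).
3*x*y - 2*y^2 + x + 3*y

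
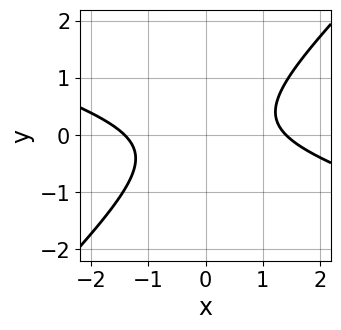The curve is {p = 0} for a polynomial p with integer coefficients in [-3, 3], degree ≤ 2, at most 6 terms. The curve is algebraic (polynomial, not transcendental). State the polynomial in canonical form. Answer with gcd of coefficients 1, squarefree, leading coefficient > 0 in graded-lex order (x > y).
(a) deg p = 2. The shape is more complex than any degree-1 curve.
(b) Observable constraints: the curve avoids every integer y-axis point in the box.
(c) Solving for integer coefficients yields p as stated.

x^2 + 2*x*y - 3*y^2 - 2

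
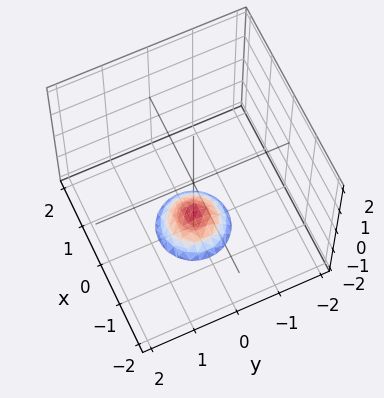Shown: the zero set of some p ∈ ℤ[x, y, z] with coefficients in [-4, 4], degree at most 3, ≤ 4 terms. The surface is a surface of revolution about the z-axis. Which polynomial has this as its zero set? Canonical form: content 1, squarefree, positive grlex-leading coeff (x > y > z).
2*x^2 + 2*y^2 + 2*z + 3

(a) Degree: no degree-1 surface has this shape, so deg p = 2.
(b) By symmetry, every cross-section ⟂ z is a circle, so x, y appear only via x² + y².
(c) From the visible intercepts: it misses every integer gridline on the y-axis; a circular section at z = -2 has radius between 0 and 1; it misses every integer gridline on the x-axis.
(d) Assembling these constraints gives the stated polynomial.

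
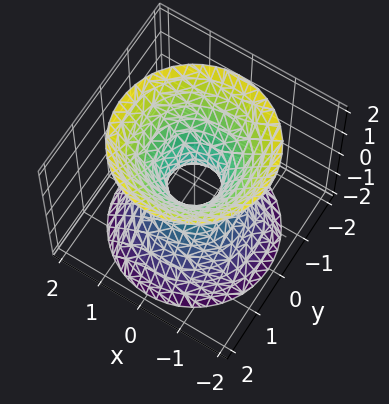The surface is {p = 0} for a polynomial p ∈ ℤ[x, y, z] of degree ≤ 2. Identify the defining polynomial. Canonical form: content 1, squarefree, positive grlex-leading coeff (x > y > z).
3*x^2 + 3*y^2 - 2*z^2 - 1

First, the degree is 2 — one connected sheet with a waist; a quadric.
Next, symmetries: it's symmetric under z → −z, forcing even powers of z; rotational symmetry about the z-axis ⇒ p depends on x, y only through x² + y².
Next, reading off the gridlines: a circular section at z = -2 has radius between 1 and 2; it misses every integer gridline on the z-axis.
Finally, fitting integer coefficients to these (and the overall shape) gives p.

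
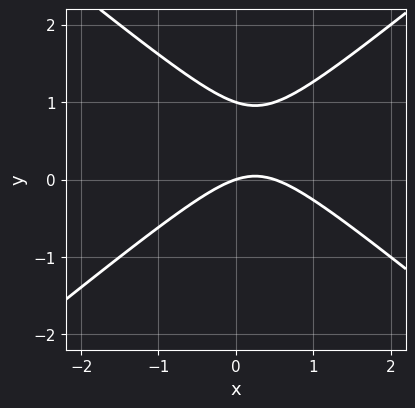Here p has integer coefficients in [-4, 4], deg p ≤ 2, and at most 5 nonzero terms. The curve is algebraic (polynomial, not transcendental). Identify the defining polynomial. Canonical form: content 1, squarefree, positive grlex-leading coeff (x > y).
2*x^2 - 3*y^2 - x + 3*y

The degree is 2 — no degree-1 curve has this shape.
Checking where it meets the axes: it meets the x-axis at x = 0 (among the integer gridlines); among the integer gridlines, it crosses the y-axis at y ∈ {0, 1}.
The integer polynomial consistent with all of this is the stated p.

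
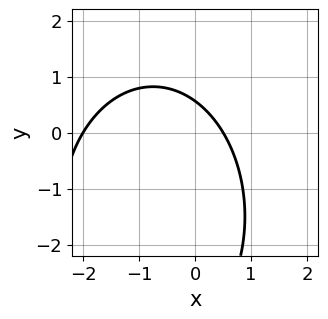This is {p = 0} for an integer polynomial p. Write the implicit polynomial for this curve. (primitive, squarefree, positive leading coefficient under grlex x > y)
(a) Degree: a generic line meets the curve in up to 2 points, so deg p = 2.
(b) From the visible intercepts: it crosses the x-axis at the gridline x = -2.
(c) Putting this together gives p.

2*x^2 + y^2 + 3*x + 3*y - 2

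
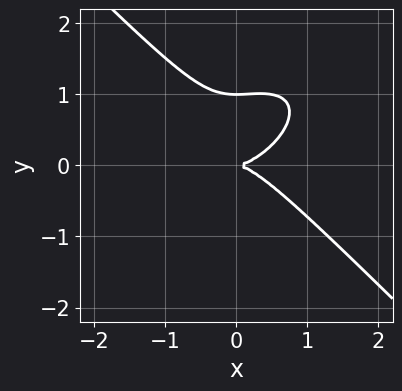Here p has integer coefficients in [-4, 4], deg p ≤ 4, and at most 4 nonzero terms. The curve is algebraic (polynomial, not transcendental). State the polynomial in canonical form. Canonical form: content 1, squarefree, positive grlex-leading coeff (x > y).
1. deg p = 3. The shape is more complex than any degree-2 curve.
2. From the axis intercepts and sections: the y-axis gridline crossings are at y ∈ {0, 1}; it meets the x-axis at x = 0 (among the integer gridlines).
3. Assembling these constraints gives the stated polynomial.

2*x^3 - x^2*y + 3*y^3 - 3*y^2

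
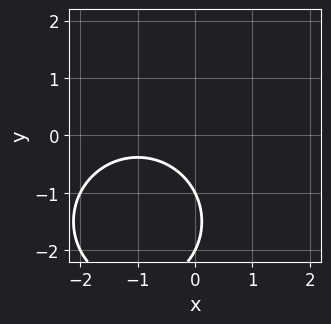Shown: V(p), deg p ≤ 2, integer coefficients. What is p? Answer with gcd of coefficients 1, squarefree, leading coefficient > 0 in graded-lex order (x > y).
x^2 + y^2 + 2*x + 3*y + 2

1. The degree is 2 — the shape is more complex than any degree-1 curve.
2. Reading off the gridlines: no x-intercept at any integer in the box; the y-axis gridline crossings are at y ∈ {-2, -1}.
3. Matching integer coefficients to the picture gives p.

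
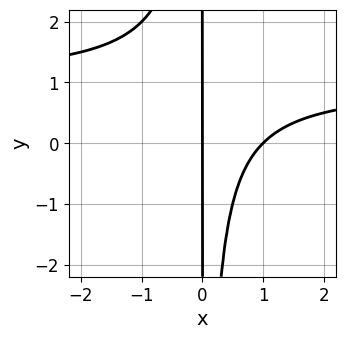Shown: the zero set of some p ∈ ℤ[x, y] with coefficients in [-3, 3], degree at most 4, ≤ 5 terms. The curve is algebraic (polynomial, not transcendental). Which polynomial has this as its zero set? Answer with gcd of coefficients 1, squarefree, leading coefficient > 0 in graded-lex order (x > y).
x^2*y - x^2 + x

First, deg p = 3. The shape is more complex than any degree-2 curve.
Next, reading off the gridlines: the visible y-axis segment lies entirely on the curve; among the integer gridlines, it crosses the x-axis at x ∈ {0, 1}.
Finally, the integer polynomial consistent with all of this is the stated p.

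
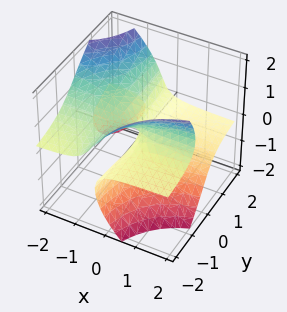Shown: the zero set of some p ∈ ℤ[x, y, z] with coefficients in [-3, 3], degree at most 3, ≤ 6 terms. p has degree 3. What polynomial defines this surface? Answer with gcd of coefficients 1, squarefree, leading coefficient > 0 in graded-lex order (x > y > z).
1. The picture has 2 separate pieces. Treating them together as one polynomial.
2. deg p = 3. No degree-2 surface has this shape.
3. Against the integer gridlines: it crosses the z-axis at the gridline z = 0; every point of the y-axis in the box is on the surface; one x-axis crossing is at x = 0.
4. Solving for integer coefficients yields p as stated.

2*x*y*z + z^3 + y*z + x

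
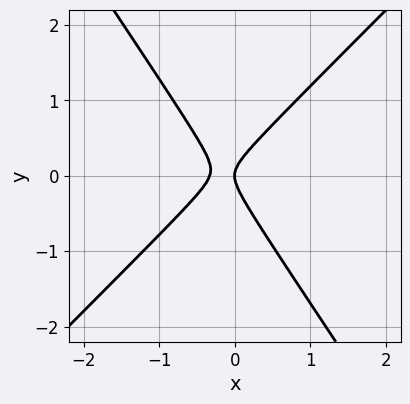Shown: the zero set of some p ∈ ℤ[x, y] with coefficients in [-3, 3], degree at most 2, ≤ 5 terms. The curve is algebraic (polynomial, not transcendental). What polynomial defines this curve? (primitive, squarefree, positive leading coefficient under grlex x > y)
3*x^2 - x*y - 2*y^2 + x

(a) The degree is 2 — the shape is more complex than any degree-1 curve.
(b) From the axis intercepts and sections: it crosses the y-axis at the gridline y = 0; it crosses the x-axis at the gridline x = 0.
(c) Matching integer coefficients to the picture gives p.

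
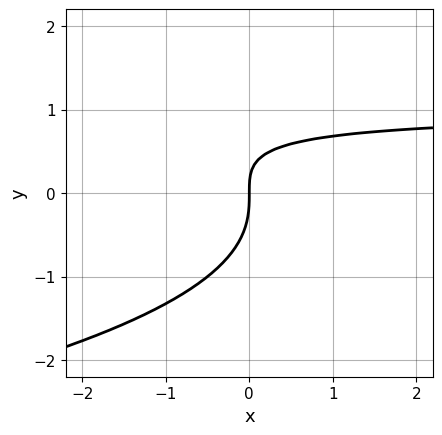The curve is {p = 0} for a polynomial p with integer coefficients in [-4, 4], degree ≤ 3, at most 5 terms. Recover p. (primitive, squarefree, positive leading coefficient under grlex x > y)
y^3 + x*y - x

Degree: no degree-2 curve has this shape, so deg p = 3.
Checking where it meets the axes: one y-axis crossing is at y = 0; one x-axis crossing is at x = 0.
Solving for integer coefficients yields p as stated.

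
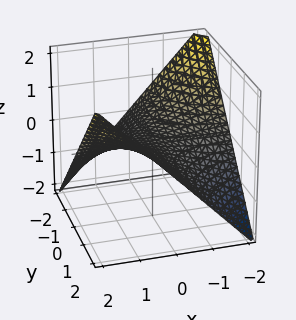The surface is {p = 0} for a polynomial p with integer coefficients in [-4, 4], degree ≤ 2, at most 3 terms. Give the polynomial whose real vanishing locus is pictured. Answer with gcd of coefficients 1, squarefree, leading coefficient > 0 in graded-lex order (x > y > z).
x*y - 2*z

1. Degree: a saddle surface; a quadric, so deg p = 2.
2. From the visible intercepts: every point of the x-axis in the box is on the surface; one z-axis crossing is at z = 0; the visible y-axis segment lies entirely on the surface.
3. The integer polynomial consistent with all of this is the stated p.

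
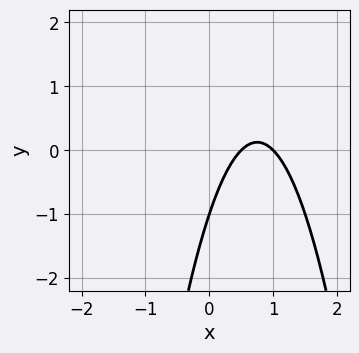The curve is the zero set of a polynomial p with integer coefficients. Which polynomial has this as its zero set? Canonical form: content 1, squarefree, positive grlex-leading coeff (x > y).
(a) Degree: the shape is more complex than any degree-1 curve, so deg p = 2.
(b) Observable constraints: it meets the x-axis at x = 1 (among the integer gridlines); it crosses the y-axis at the gridline y = -1.
(c) Matching integer coefficients to the picture gives p.

2*x^2 - 3*x + y + 1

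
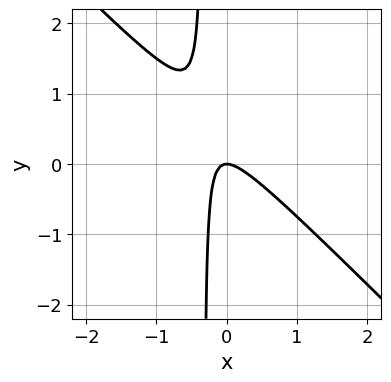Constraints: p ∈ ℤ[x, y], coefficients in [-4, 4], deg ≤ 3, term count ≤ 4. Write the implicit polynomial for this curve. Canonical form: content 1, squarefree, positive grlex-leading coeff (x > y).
3*x^2 + 3*x*y + y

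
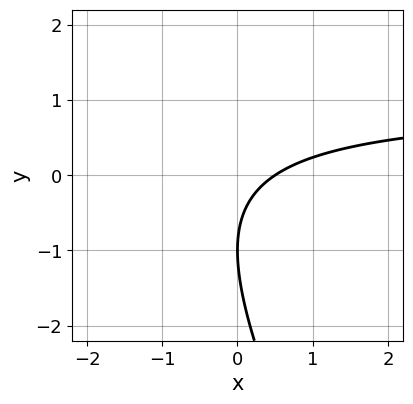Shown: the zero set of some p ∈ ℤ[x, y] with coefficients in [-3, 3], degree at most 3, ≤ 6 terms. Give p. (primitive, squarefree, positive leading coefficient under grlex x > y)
Degree: no degree-1 curve has this shape, so deg p = 2.
Reading off the gridlines: one y-axis crossing is at y = -1.
The integer polynomial consistent with all of this is the stated p.

2*x*y + y^2 - 2*x + 2*y + 1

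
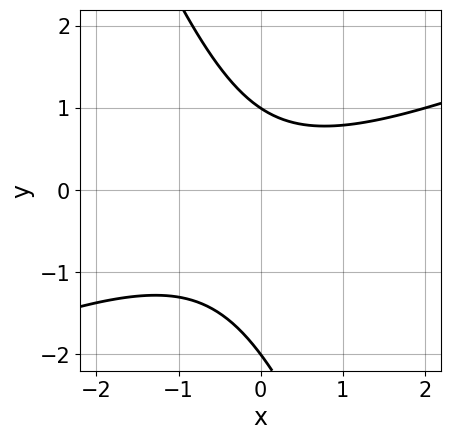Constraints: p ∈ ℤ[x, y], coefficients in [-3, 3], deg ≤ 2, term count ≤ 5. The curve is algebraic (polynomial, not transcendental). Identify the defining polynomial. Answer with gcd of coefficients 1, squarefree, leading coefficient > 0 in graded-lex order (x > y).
(a) Degree: the shape is more complex than any degree-1 curve, so deg p = 2.
(b) Against the integer gridlines: the curve avoids every integer x-axis point in the box; among the integer gridlines, it crosses the y-axis at y ∈ {-2, 1}.
(c) Fitting integer coefficients to these (and the overall shape) gives p.

x^2 - 2*x*y - y^2 - y + 2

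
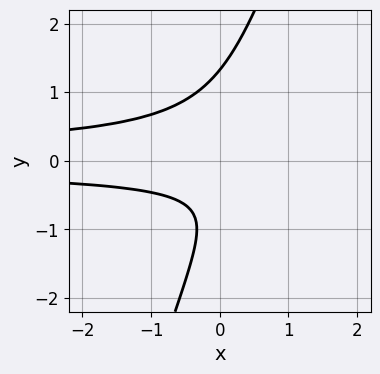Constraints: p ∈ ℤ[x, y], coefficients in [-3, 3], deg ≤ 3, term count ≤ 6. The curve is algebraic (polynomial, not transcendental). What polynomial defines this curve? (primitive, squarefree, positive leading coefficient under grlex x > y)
First, deg p = 3. A generic line meets the curve in up to 3 points.
Next, observable constraints: no x-intercept at any integer in the box.
Finally, putting this together gives p.

3*x*y^2 - y^3 + y + 1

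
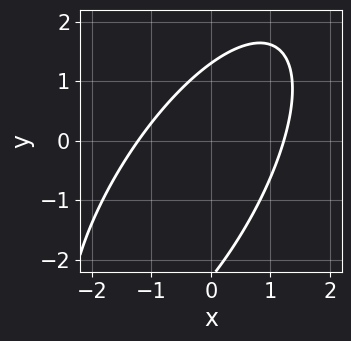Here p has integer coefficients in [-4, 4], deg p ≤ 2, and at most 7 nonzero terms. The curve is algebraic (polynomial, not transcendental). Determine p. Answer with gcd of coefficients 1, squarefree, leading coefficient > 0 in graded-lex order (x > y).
2*x^2 - 2*x*y + y^2 + y - 3

deg p = 2. No degree-1 curve has this shape.
Matching integer coefficients to the picture gives p.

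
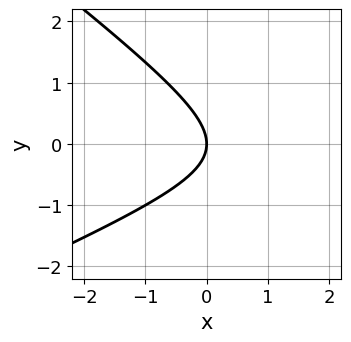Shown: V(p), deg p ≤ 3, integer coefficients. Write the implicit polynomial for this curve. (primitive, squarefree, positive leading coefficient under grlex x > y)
x^2 - x*y - 3*y^2 - 3*x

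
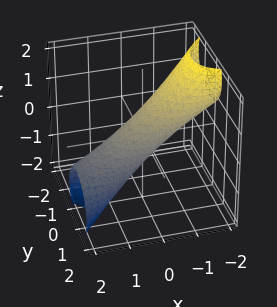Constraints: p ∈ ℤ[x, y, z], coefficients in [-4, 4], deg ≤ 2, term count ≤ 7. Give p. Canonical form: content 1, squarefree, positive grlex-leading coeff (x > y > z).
(a) Degree: no degree-1 surface has this shape, so deg p = 2.
(b) From the visible intercepts: the x-axis gridline crossings are at x ∈ {-1, 1}.
(c) Fitting integer coefficients to these (and the overall shape) gives p.

x^2 - x*y + 3*x*z + 2*y^2 + 2*z^2 - 1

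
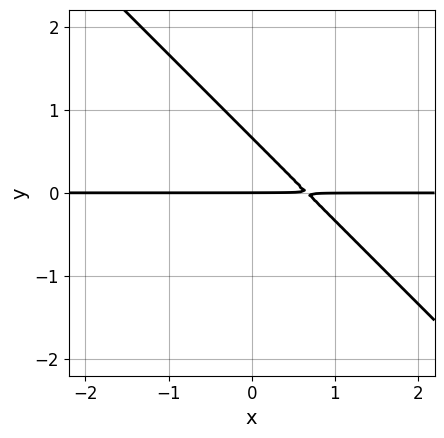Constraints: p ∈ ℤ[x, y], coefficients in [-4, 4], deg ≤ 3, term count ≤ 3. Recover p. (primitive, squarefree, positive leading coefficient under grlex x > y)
(a) Degree: the shape is more complex than any degree-1 curve, so deg p = 2.
(b) Against the integer gridlines: one y-axis crossing is at y = 0; the visible x-axis segment lies entirely on the curve.
(c) The integer polynomial consistent with all of this is the stated p.

3*x*y + 3*y^2 - 2*y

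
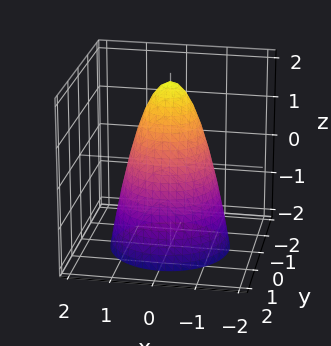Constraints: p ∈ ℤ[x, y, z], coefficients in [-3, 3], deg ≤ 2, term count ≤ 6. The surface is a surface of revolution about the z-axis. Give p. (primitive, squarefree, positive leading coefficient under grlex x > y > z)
2*x^2 + 2*y^2 + z - 2

1. deg p = 2. The shape is more complex than any degree-1 surface.
2. Symmetries: the surface is invariant under rotation about z: p = q(x² + y², z).
3. Observable constraints: a circular section at z = 1 has radius between 0 and 1; it meets the z-axis at z = 2 (among the integer gridlines); among the integer gridlines, it crosses the x-axis at x ∈ {-1, 1}; the y-axis gridline crossings are at y ∈ {-1, 1}.
4. Together with the visible shape, these determine p as stated.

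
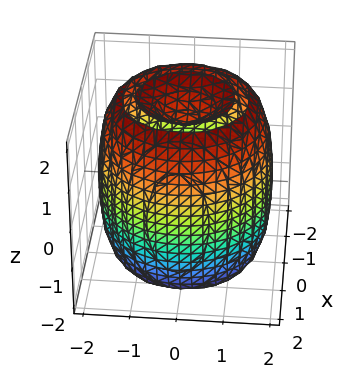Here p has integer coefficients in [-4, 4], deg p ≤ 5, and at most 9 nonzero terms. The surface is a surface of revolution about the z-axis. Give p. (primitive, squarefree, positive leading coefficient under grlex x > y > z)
First, there are 2 components.
Then, the degree is 4 — the shape is more complex than any degree-3 surface.
Next, by symmetry, the z-axis is an axis of rotation, so x and y enter only as x² + y².
Next, against the integer gridlines: a circular section at z = -1 has radius between 1 and 2.
Finally, assembling these constraints gives the stated polynomial.

x^4 + 2*x^2*y^2 + y^4 - 3*x^2 - 3*y^2 + z^2 - 2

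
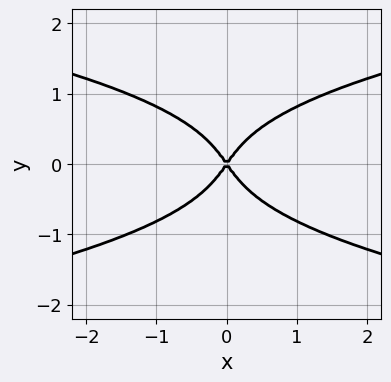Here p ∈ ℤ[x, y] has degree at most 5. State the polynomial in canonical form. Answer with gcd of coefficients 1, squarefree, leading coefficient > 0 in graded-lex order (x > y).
1. deg p = 4. A generic line meets the curve in up to 4 points.
2. Symmetries: mirror symmetry x ↦ −x ⇒ only even powers of x; mirror symmetry y ↦ −y ⇒ only even powers of y.
3. Against the integer gridlines: it crosses the y-axis at the gridline y = 0; it meets the x-axis at x = 0 (among the integer gridlines).
4. Together with the visible shape, these determine p as stated.

3*y^4 - 2*x^2 + y^2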